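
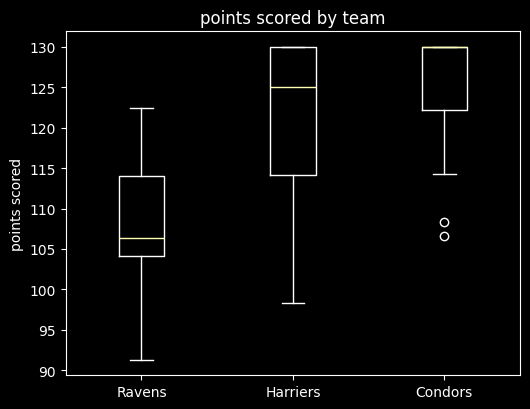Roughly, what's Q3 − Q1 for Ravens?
Q3 ≈ 114, Q1 ≈ 104; IQR ≈ 10.

≈ 10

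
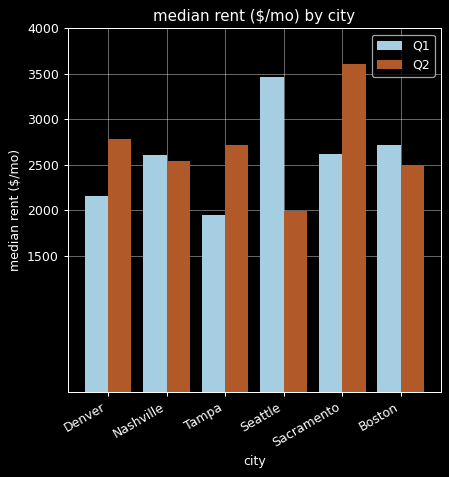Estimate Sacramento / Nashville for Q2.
≈ 1.4×

Sacramento ≈ 3500, Nashville ≈ 2500; 3500/2500 ≈ 1.4.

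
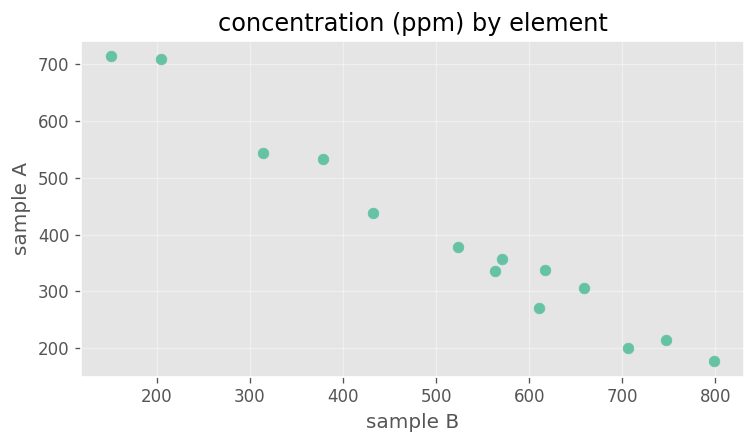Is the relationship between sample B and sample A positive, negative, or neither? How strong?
Points are negatively correlated; strong (|r| ≈ 1.0).

negative, strong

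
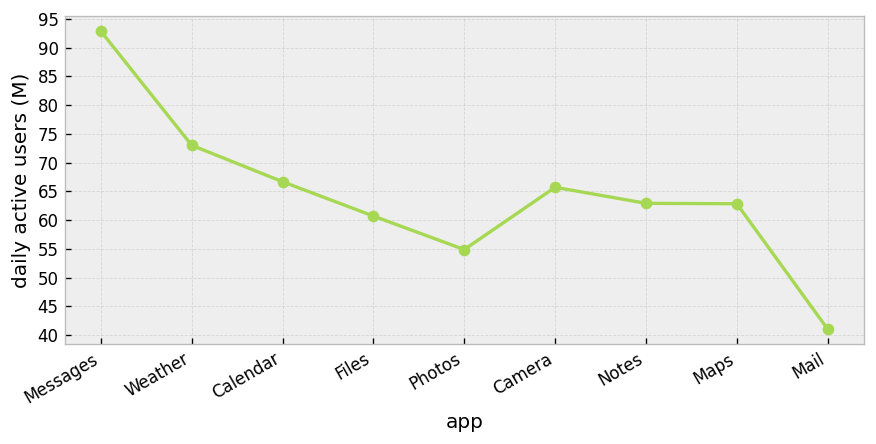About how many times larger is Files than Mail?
Files ≈ 60, Mail ≈ 40; 60/40 ≈ 1.5.

≈ 1.5×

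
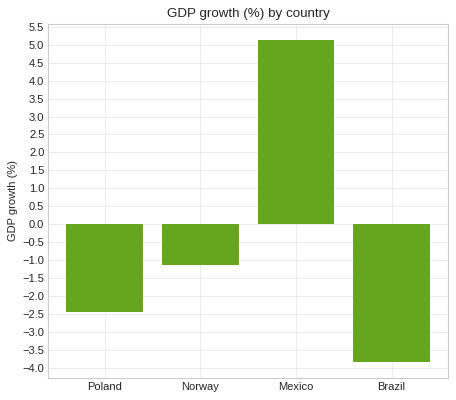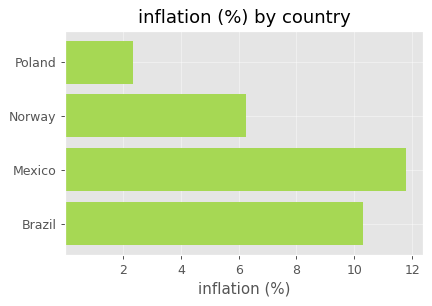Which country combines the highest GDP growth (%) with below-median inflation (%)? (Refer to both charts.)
Norway

Chart 2 median inflation (%) ≈ 8; below-median countries: Poland, Norway. Among those, Norway has the highest GDP growth (%) (≈ -1).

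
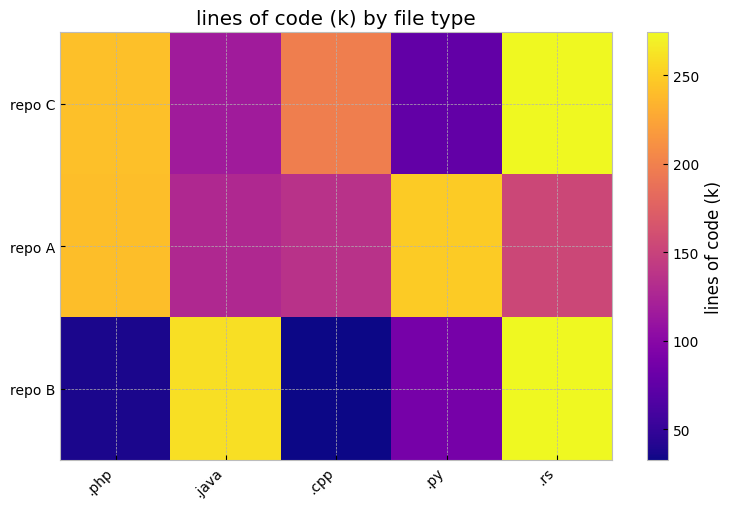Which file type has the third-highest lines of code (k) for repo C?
Top 4 for repo C: .rs ≈ 275, .php ≈ 250, .cpp ≈ 200, .java ≈ 125.

.cpp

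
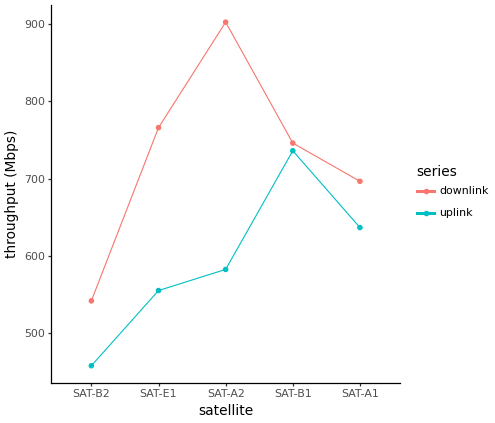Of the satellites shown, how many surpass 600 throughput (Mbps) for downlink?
4

Above 600: SAT-E1, SAT-A2, SAT-B1, SAT-A1.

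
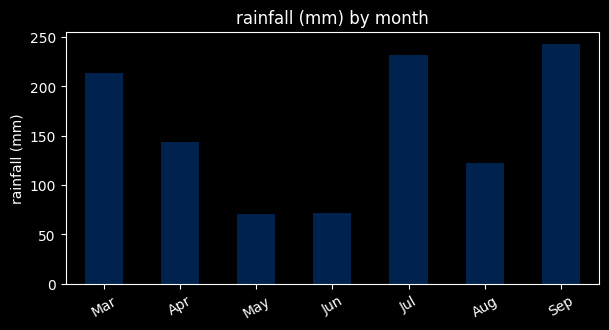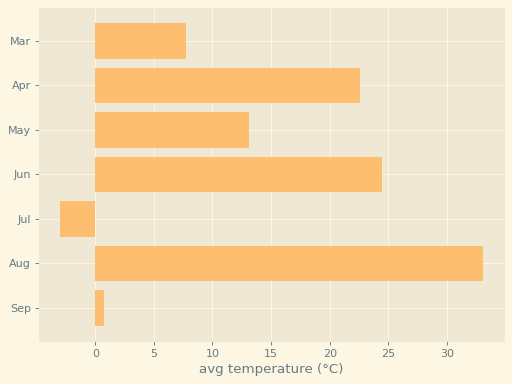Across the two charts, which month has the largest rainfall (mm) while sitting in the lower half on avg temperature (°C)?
Sep

Chart 2 median avg temperature (°C) ≈ 15; below-median months: Mar, Jul, Sep. Among those, Sep has the highest rainfall (mm) (≈ 250).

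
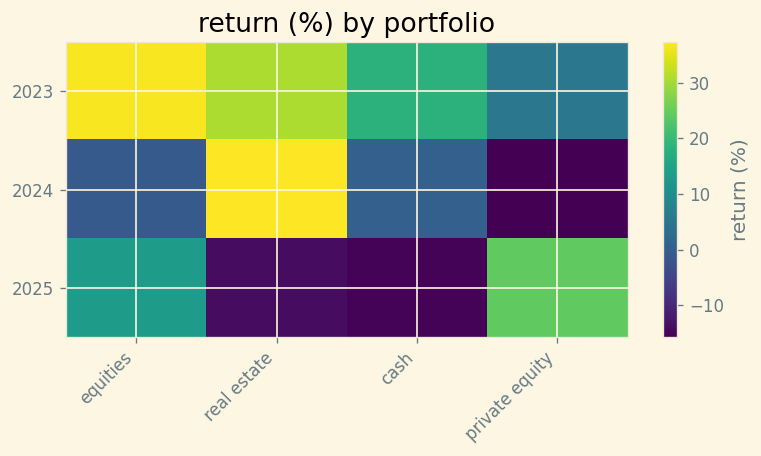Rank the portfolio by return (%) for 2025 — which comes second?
equities

Top 3 for 2025: private equity ≈ 25, equities ≈ 15, real estate ≈ -15.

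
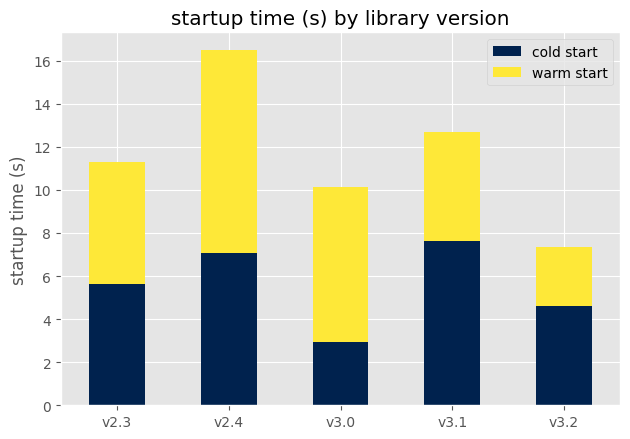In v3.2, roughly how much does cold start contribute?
cold start top ≈ 4, bottom ≈ 0; segment ≈ 4.

≈ 4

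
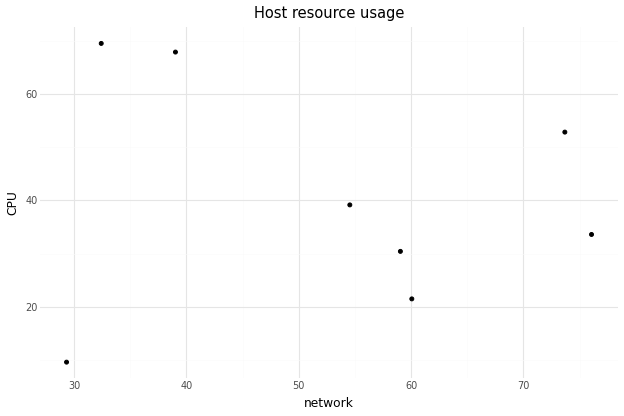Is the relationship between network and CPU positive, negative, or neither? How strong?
Points are roughly uncorrelated; weak (|r| ≈ 0.1).

no clear correlation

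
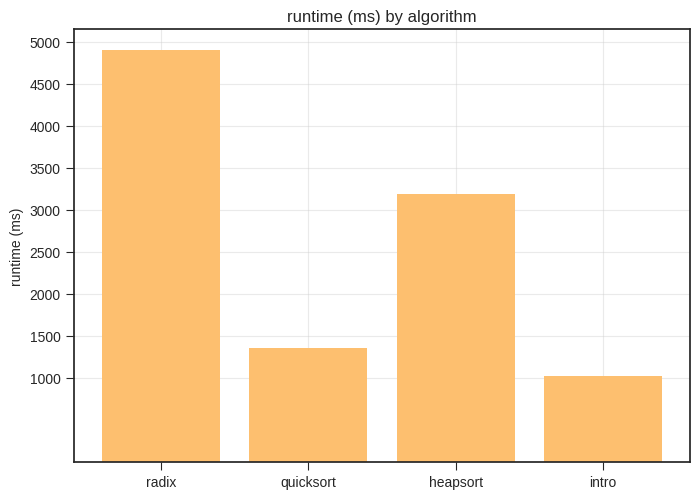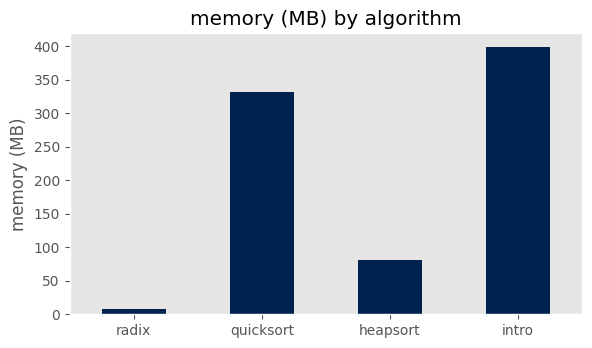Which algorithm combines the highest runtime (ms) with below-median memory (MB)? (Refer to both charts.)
radix

Chart 2 median memory (MB) ≈ 200; below-median algorithms: radix, heapsort. Among those, radix has the highest runtime (ms) (≈ 5000).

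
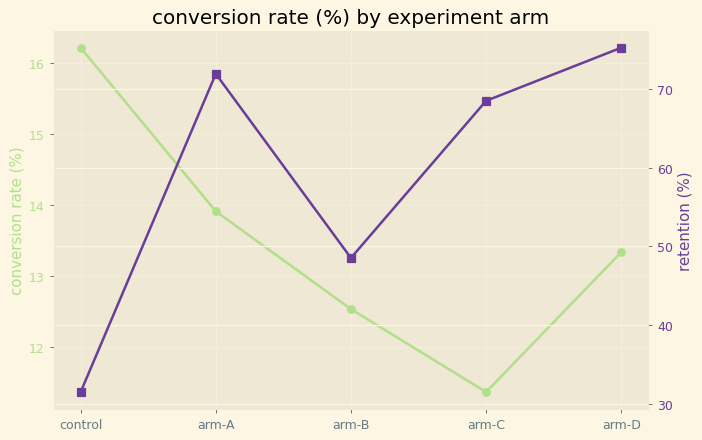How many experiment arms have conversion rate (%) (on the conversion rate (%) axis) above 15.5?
1

Above 15.5: control.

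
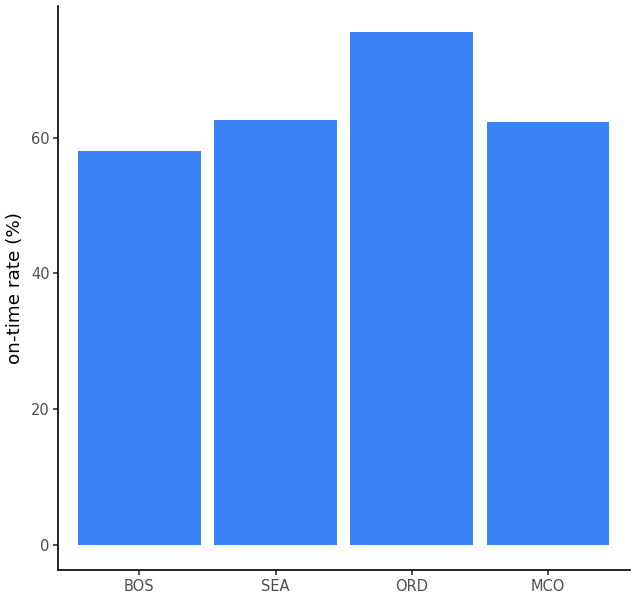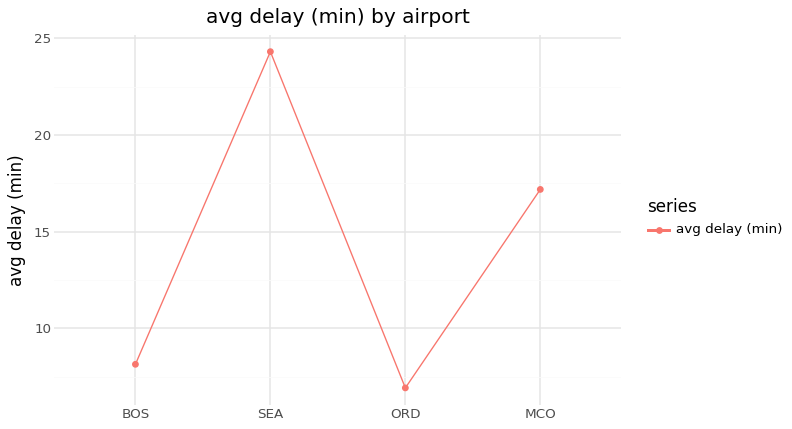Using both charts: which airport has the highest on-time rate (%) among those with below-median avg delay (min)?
Chart 2 median avg delay (min) ≈ 15; below-median airports: BOS, ORD. Among those, ORD has the highest on-time rate (%) (≈ 80).

ORD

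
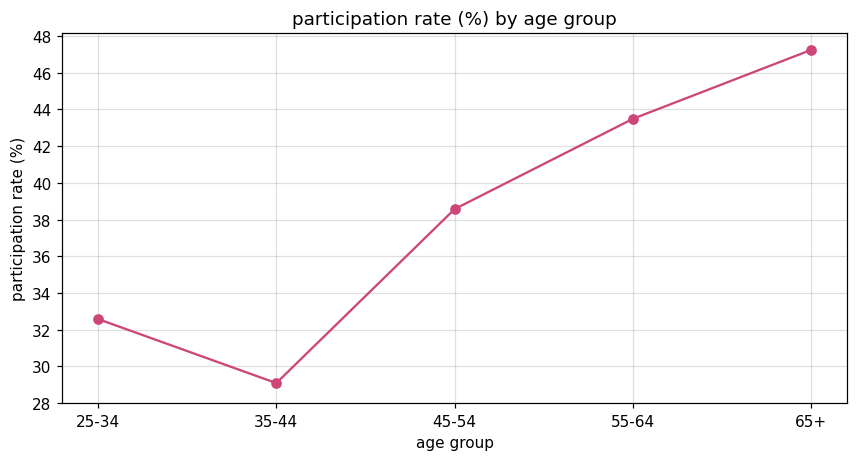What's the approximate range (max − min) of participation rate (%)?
≈ 18

Max 65+ ≈ 48, min 35-44 ≈ 30; range ≈ 18.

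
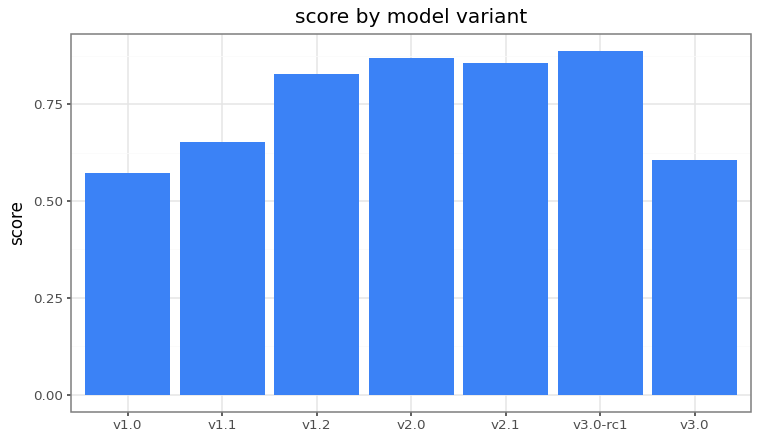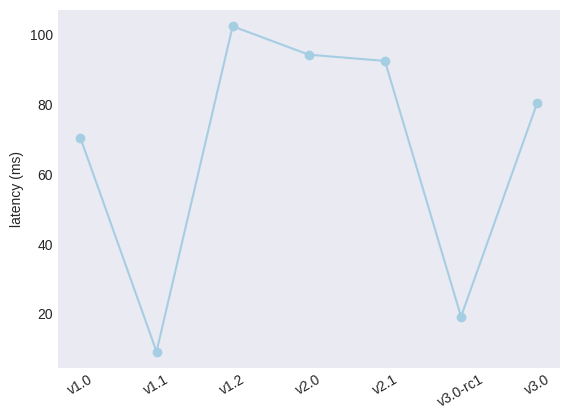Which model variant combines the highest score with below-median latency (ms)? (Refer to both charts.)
Chart 2 median latency (ms) ≈ 80; below-median model variants: v1.0, v1.1, v3.0-rc1. Among those, v3.0-rc1 has the highest score (≈ 0.9).

v3.0-rc1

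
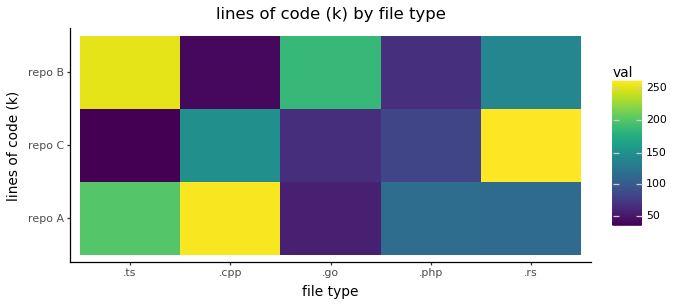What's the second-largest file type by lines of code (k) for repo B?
Top 3 for repo B: .ts ≈ 260, .go ≈ 180, .rs ≈ 140.

.go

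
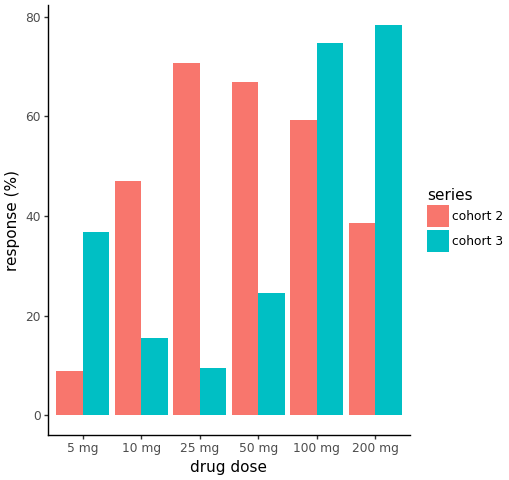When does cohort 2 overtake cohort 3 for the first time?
10 mg

5 mg: cohort 2 ≈ 10 vs cohort 3 ≈ 40 (not yet); 10 mg: cohort 2 ≈ 50 vs cohort 3 ≈ 20 (first crossover).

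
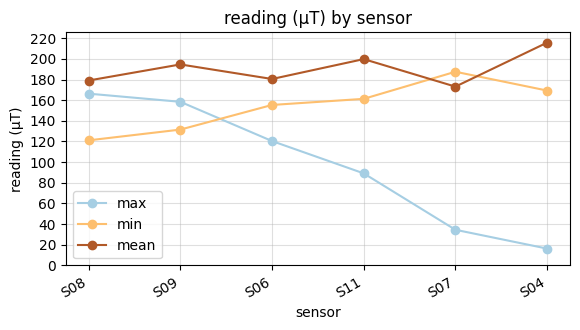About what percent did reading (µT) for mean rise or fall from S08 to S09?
S08 ≈ 180, S09 ≈ 200; (200 − 180) / 180 ≈ +11.1%.

≈ +11.1%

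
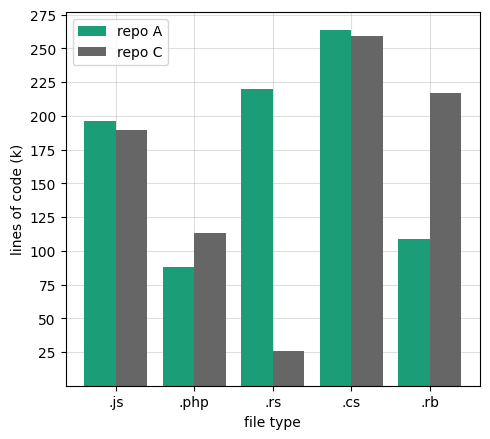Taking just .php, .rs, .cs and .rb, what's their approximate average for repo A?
(100 + 225 + 275 + 100) / 4 ≈ 175.

≈ 175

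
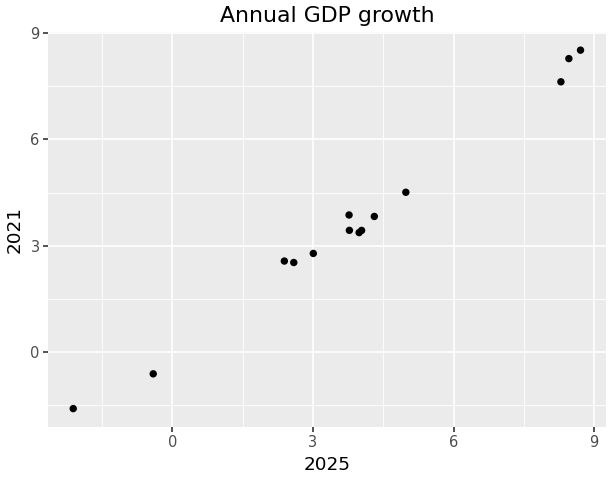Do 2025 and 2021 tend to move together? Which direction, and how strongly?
Points are positively correlated; strong (|r| ≈ 1.0).

positive, strong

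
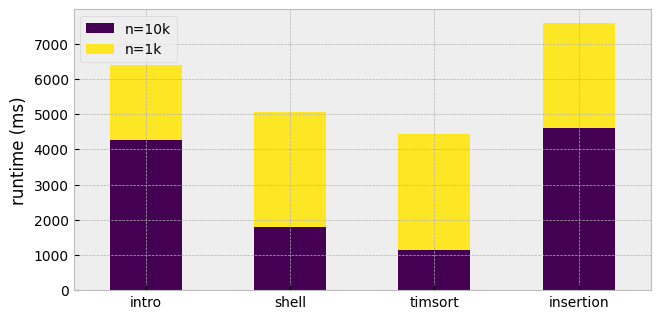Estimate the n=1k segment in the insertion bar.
n=1k top ≈ 8000, bottom ≈ 5000; segment ≈ 3000.

≈ 3000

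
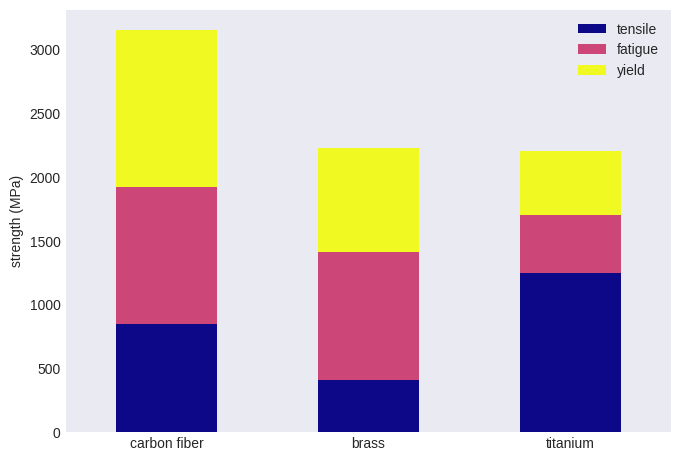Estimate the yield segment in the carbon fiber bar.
≈ 1000

yield top ≈ 3000, bottom ≈ 2000; segment ≈ 1000.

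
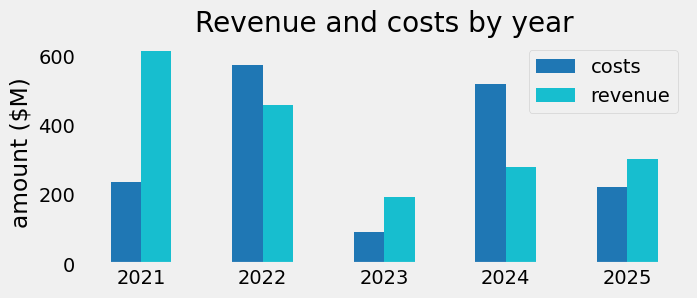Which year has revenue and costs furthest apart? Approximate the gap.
2021, ≈ 400 $M

2021: revenue ≈ 600, costs ≈ 200 → gap ≈ 400. Next-largest (2024) is only ≈ 200.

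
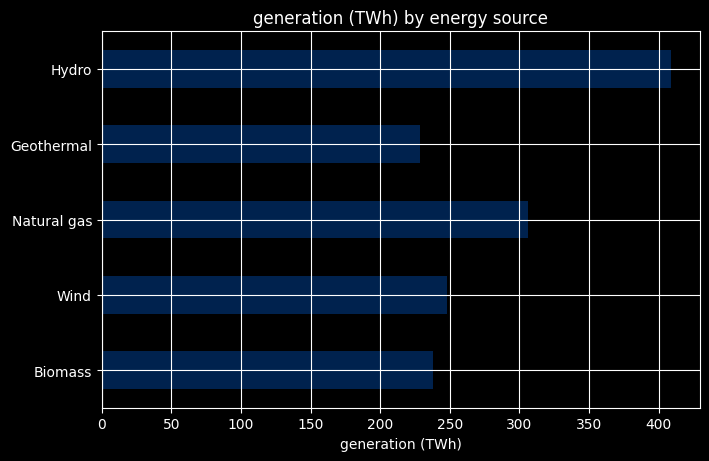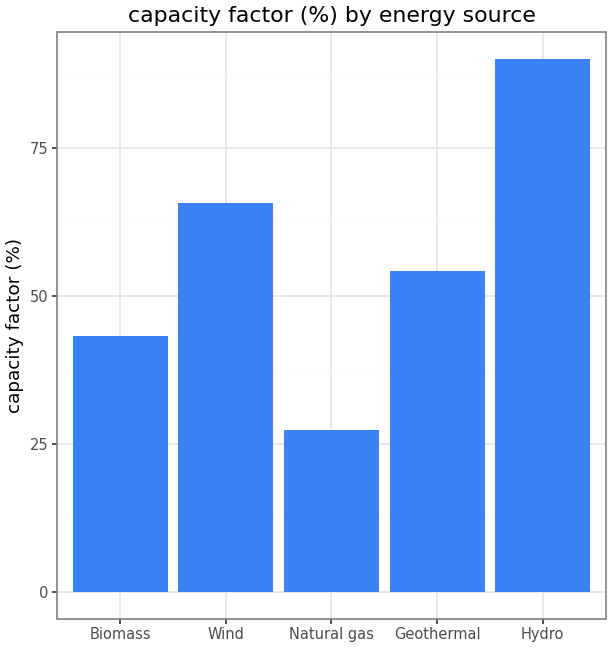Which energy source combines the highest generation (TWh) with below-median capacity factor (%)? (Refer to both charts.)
Chart 2 median capacity factor (%) ≈ 50; below-median energy sources: Biomass, Natural gas. Among those, Natural gas has the highest generation (TWh) (≈ 300).

Natural gas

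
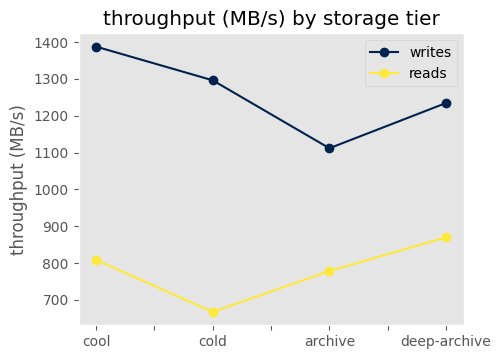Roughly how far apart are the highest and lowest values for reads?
≈ 200

Max deep-archive ≈ 900, min cold ≈ 700; range ≈ 200.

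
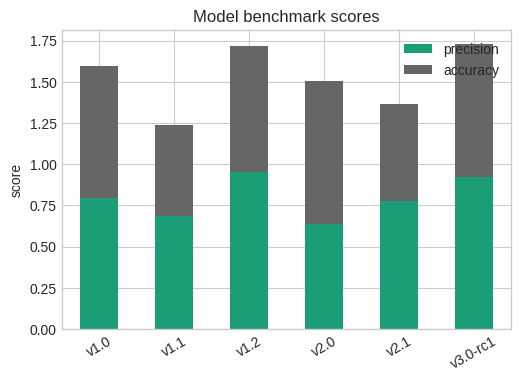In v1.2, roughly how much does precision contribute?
precision top ≈ 1.0, bottom ≈ 0.0; segment ≈ 1.0.

≈ 1.0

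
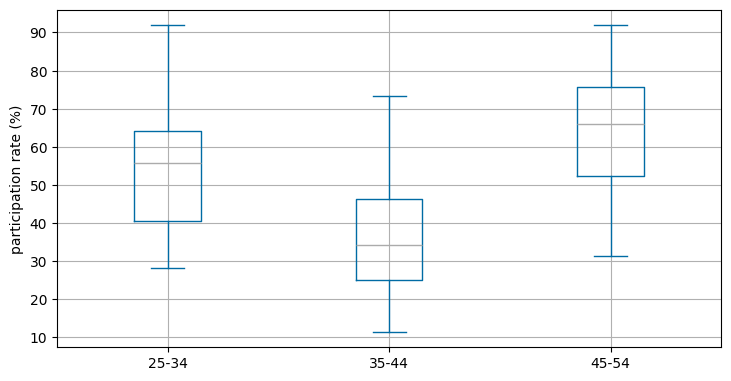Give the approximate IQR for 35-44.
≈ 20

Q3 ≈ 45, Q1 ≈ 25; IQR ≈ 20.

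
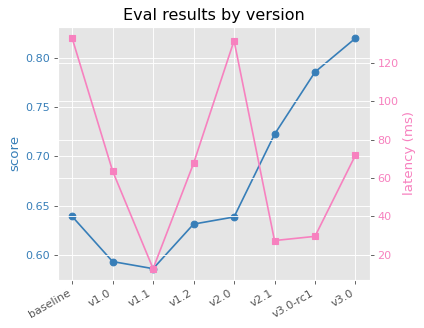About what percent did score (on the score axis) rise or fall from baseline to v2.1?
baseline ≈ 0.64, v2.1 ≈ 0.72; (0.72 − 0.64) / 0.64 ≈ +12.5%.

≈ +12.5%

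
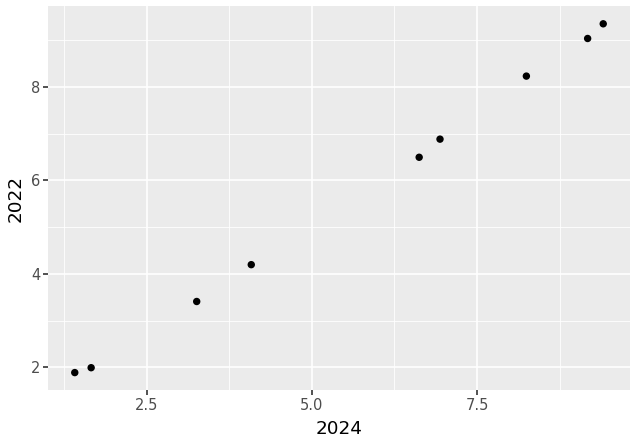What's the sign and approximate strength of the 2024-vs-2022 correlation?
positive, strong

Points are positively correlated; strong (|r| ≈ 1.0).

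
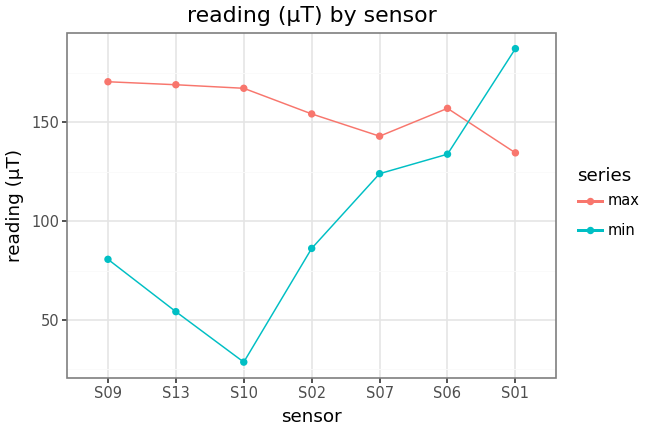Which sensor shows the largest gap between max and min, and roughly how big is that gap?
S10: max ≈ 160, min ≈ 20 → gap ≈ 140. Next-largest (S13) is only ≈ 100.

S10, ≈ 140 µT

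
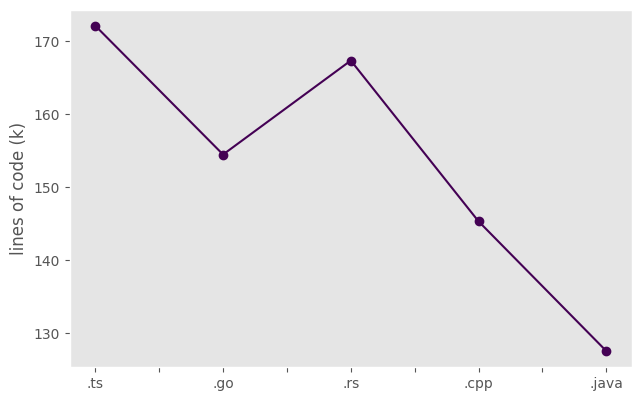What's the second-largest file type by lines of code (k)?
.rs

Top 3: .ts ≈ 170, .rs ≈ 165, .go ≈ 155.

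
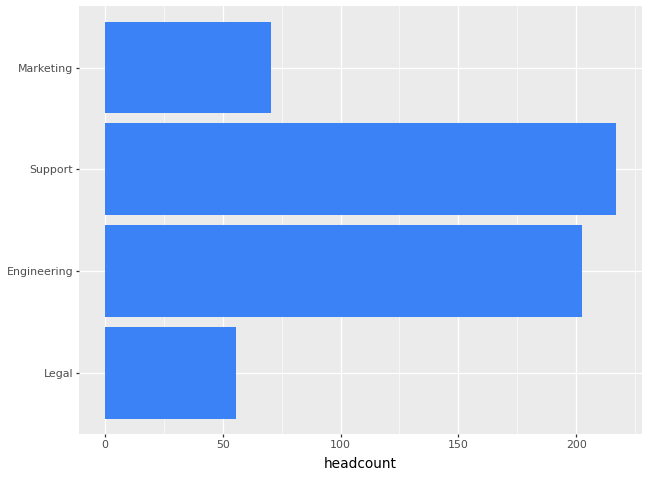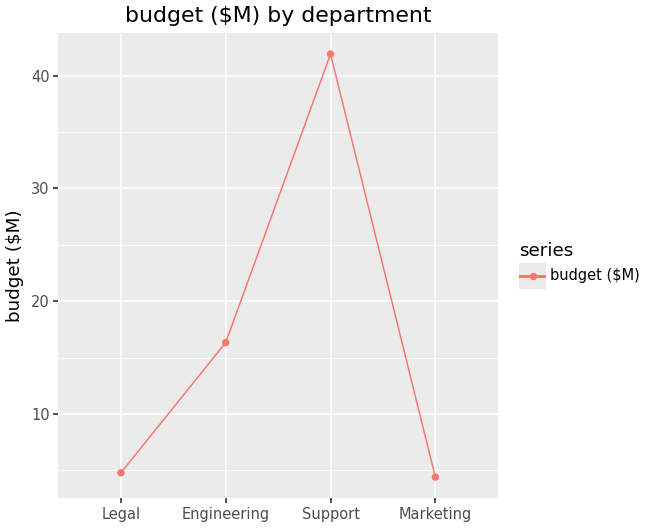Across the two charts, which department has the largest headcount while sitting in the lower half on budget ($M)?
Marketing

Chart 2 median budget ($M) ≈ 10; below-median departments: Legal, Marketing. Among those, Marketing has the highest headcount (≈ 80).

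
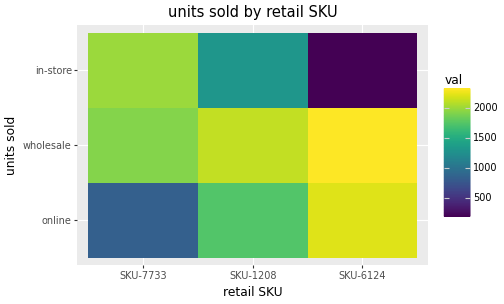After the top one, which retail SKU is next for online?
Top 3 for online: SKU-6124 ≈ 2200, SKU-1208 ≈ 1800, SKU-7733 ≈ 800.

SKU-1208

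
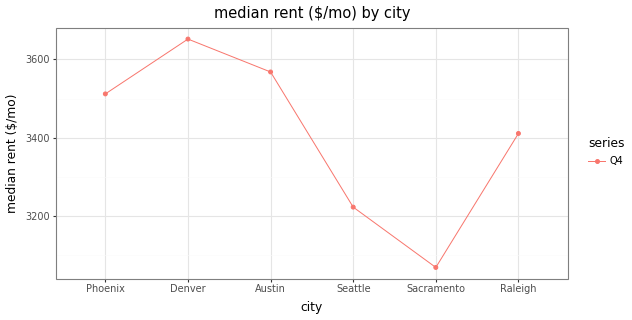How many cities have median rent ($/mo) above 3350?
4

Above 3350: Phoenix, Denver, Austin, Raleigh.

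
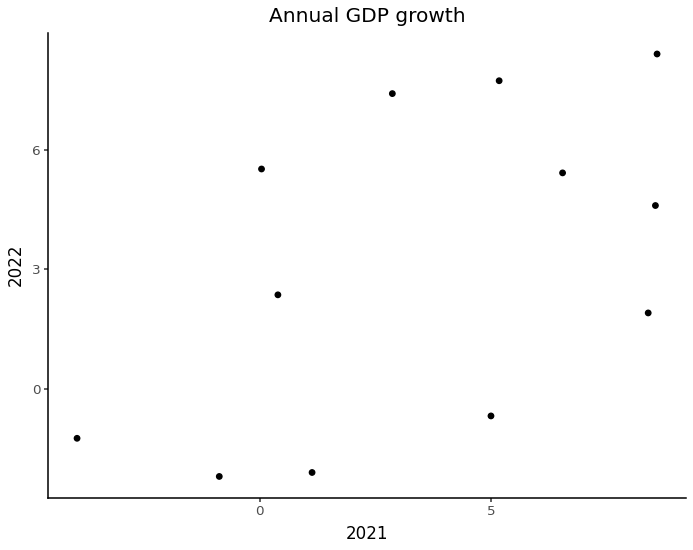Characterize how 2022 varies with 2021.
positive, moderate

Points are positively correlated; moderate (|r| ≈ 0.5).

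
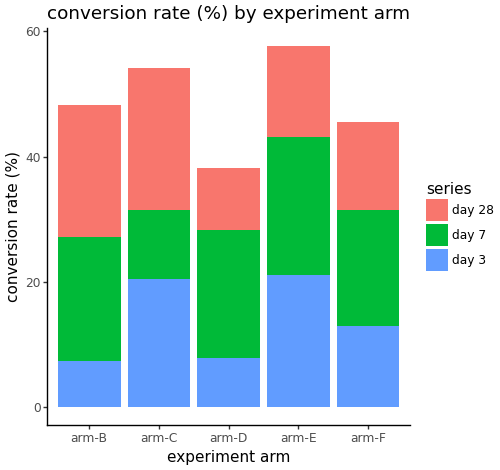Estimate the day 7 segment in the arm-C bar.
day 7 top ≈ 30, bottom ≈ 20; segment ≈ 10.

≈ 10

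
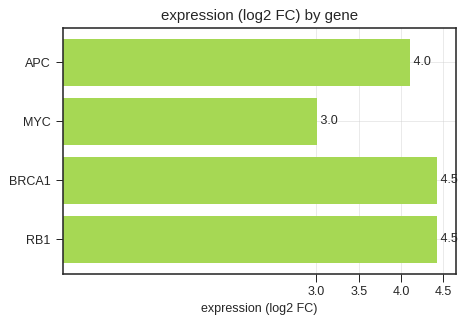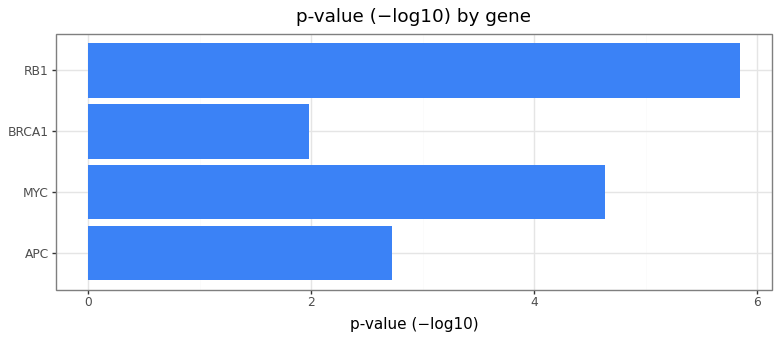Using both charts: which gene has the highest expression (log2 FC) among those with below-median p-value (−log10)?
BRCA1

Chart 2 median p-value (−log10) ≈ 4; below-median genes: APC, BRCA1. Among those, BRCA1 has the highest expression (log2 FC) (≈ 4.5).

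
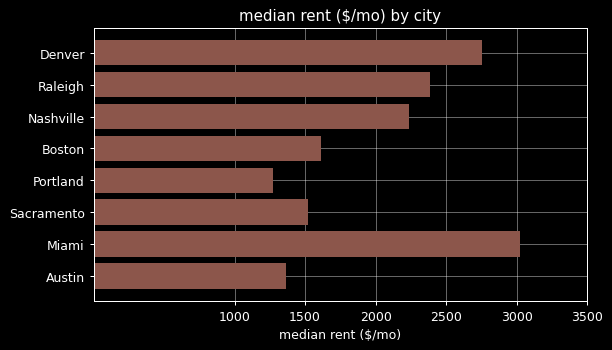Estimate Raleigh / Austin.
Raleigh ≈ 2500, Austin ≈ 1500; 2500/1500 ≈ 1.67.

≈ 1.67×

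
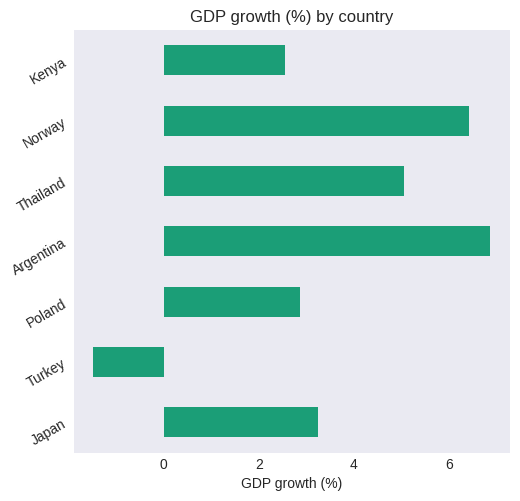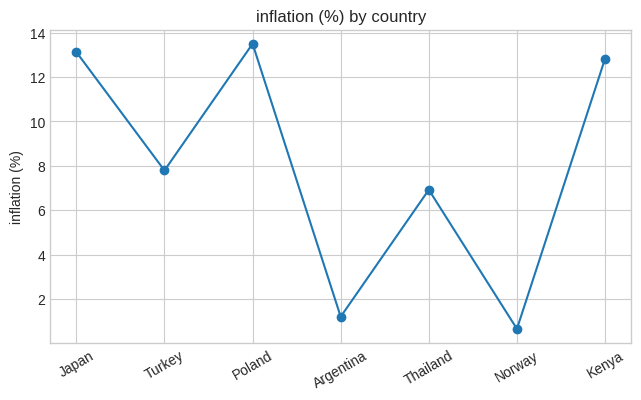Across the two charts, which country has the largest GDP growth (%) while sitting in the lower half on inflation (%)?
Argentina

Chart 2 median inflation (%) ≈ 8; below-median countries: Argentina, Thailand, Norway. Among those, Argentina has the highest GDP growth (%) (≈ 7).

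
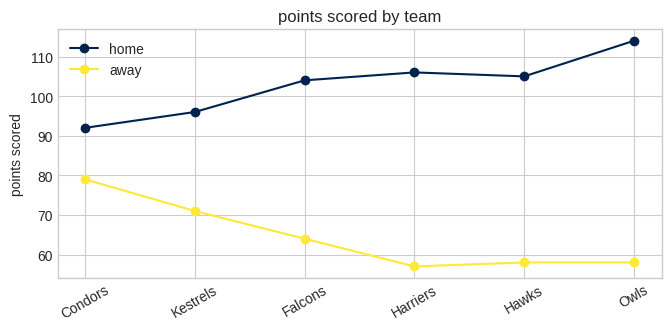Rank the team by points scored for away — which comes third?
Falcons

Top 4 for away: Condors ≈ 80, Kestrels ≈ 70, Falcons ≈ 65, Owls ≈ 60.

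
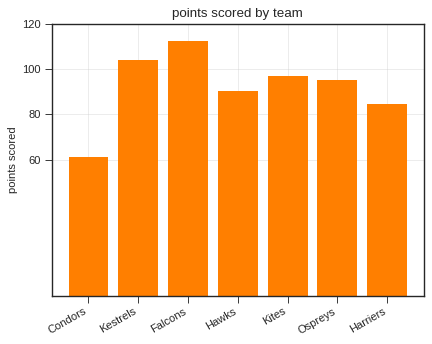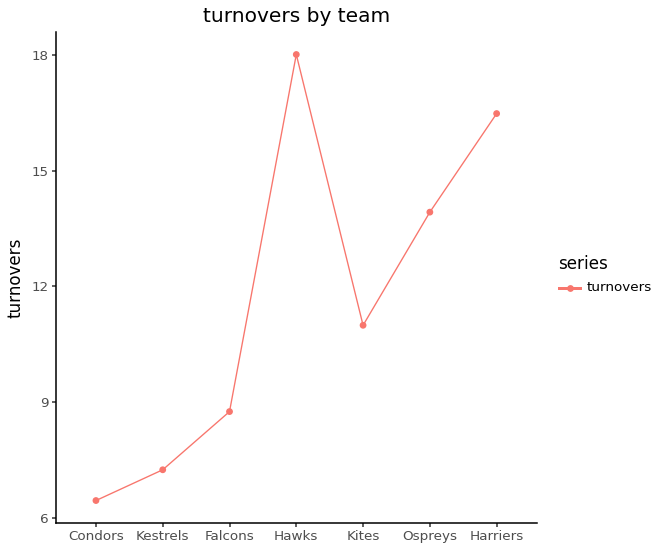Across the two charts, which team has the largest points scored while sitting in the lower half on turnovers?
Falcons

Chart 2 median turnovers ≈ 10; below-median teams: Condors, Kestrels, Falcons. Among those, Falcons has the highest points scored (≈ 120).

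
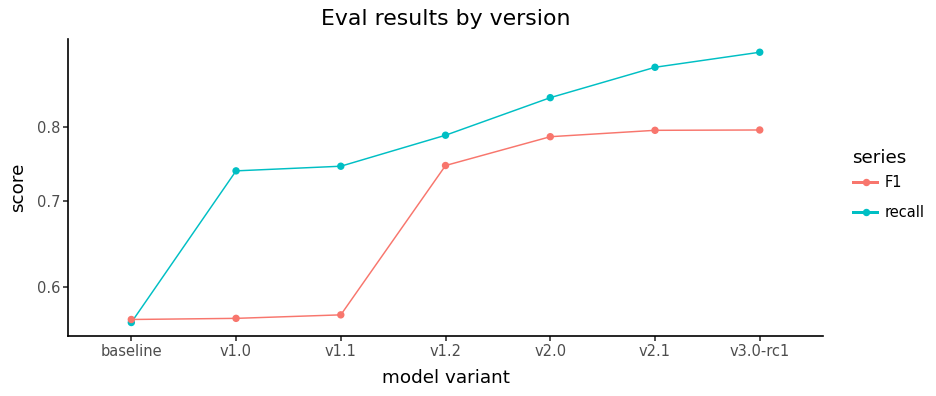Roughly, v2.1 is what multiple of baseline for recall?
v2.1 ≈ 0.90, baseline ≈ 0.55; 0.90/0.55 ≈ 1.64.

≈ 1.64×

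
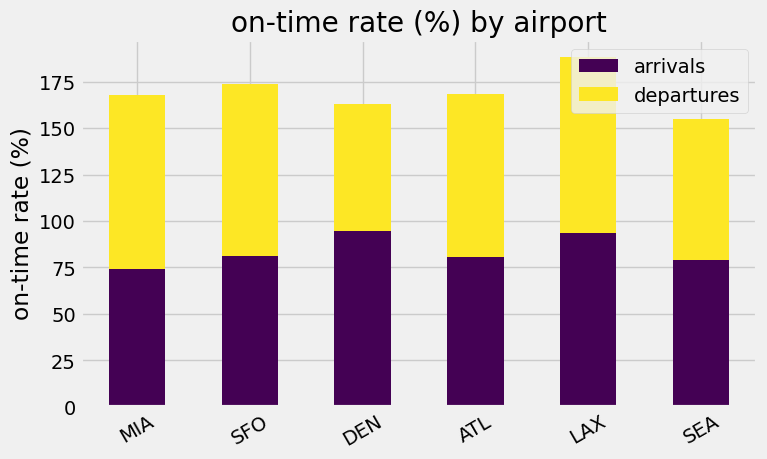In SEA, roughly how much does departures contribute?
departures top ≈ 160, bottom ≈ 80; segment ≈ 80.

≈ 80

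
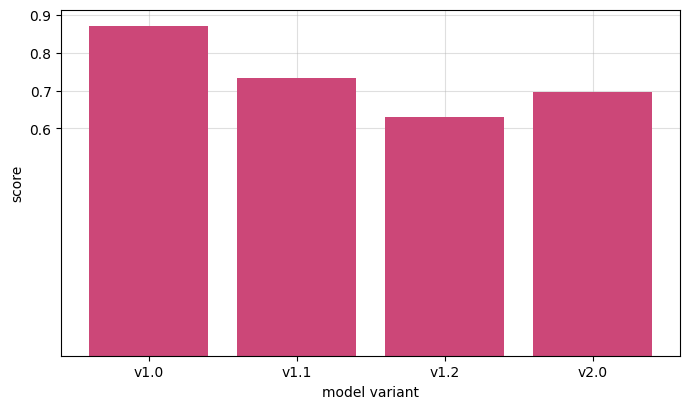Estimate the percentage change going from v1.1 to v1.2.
≈ -14.3%

v1.1 ≈ 0.7, v1.2 ≈ 0.6; (0.6 − 0.7) / 0.7 ≈ -14.3%.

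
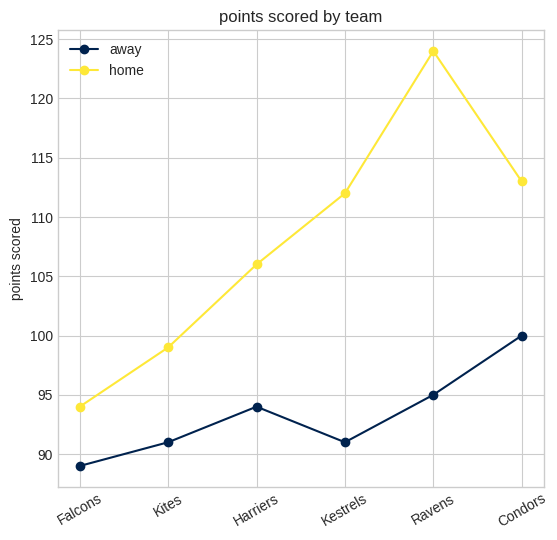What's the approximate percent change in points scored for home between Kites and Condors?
≈ +15%

Kites ≈ 100, Condors ≈ 115; (115 − 100) / 100 ≈ +15%.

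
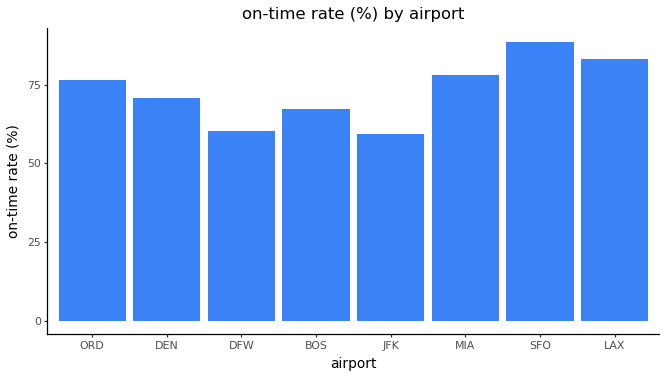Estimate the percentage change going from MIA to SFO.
≈ +12.5%

MIA ≈ 80, SFO ≈ 90; (90 − 80) / 80 ≈ +12.5%.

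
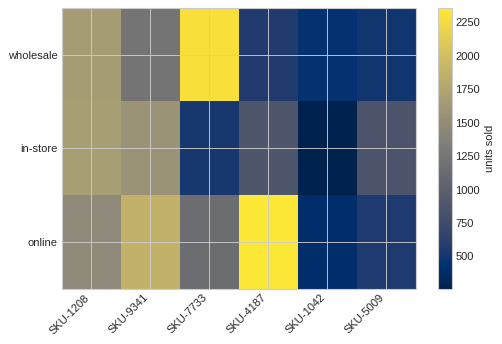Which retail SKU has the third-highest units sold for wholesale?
SKU-9341

Top 4 for wholesale: SKU-7733 ≈ 2200, SKU-1208 ≈ 1600, SKU-9341 ≈ 1200, SKU-4187 ≈ 600.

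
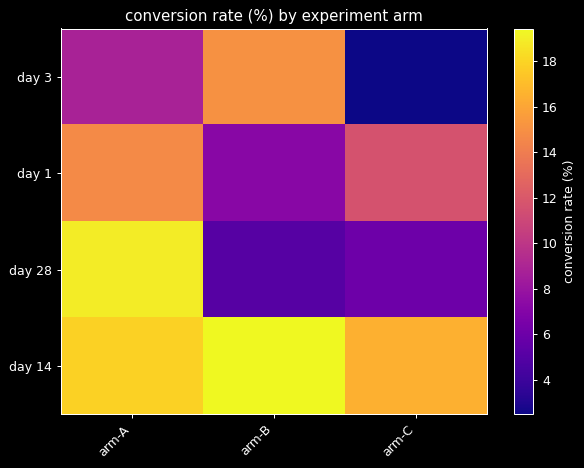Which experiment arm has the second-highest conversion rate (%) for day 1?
Top 3 for day 1: arm-A ≈ 14, arm-C ≈ 12, arm-B ≈ 8.

arm-C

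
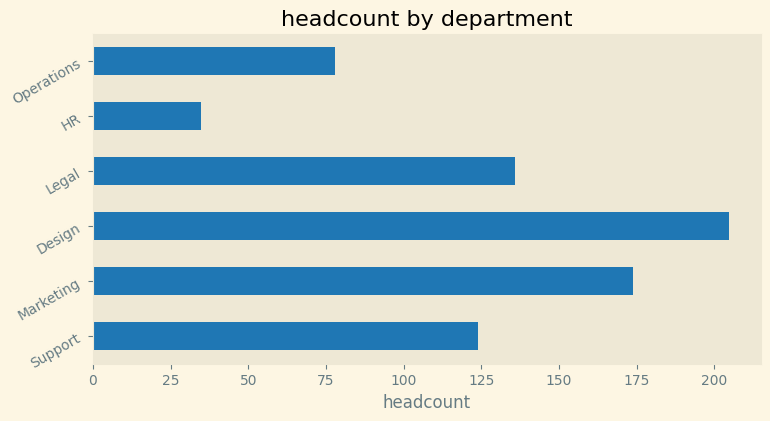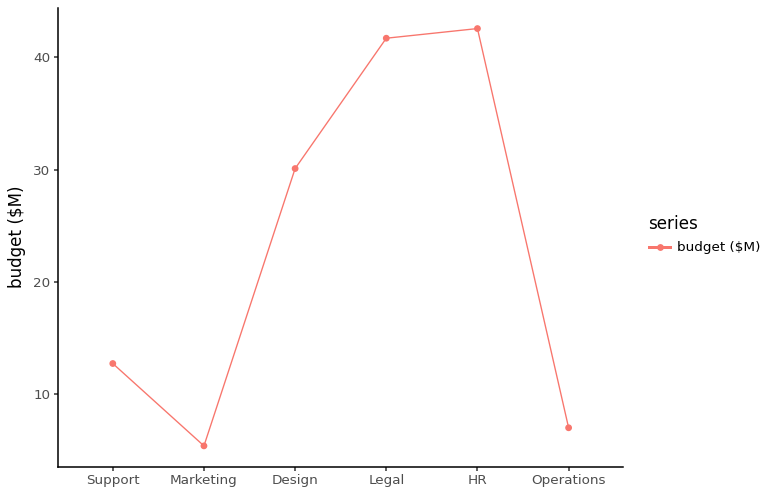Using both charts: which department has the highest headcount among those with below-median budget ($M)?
Chart 2 median budget ($M) ≈ 20; below-median departments: Support, Marketing, Operations. Among those, Marketing has the highest headcount (≈ 180).

Marketing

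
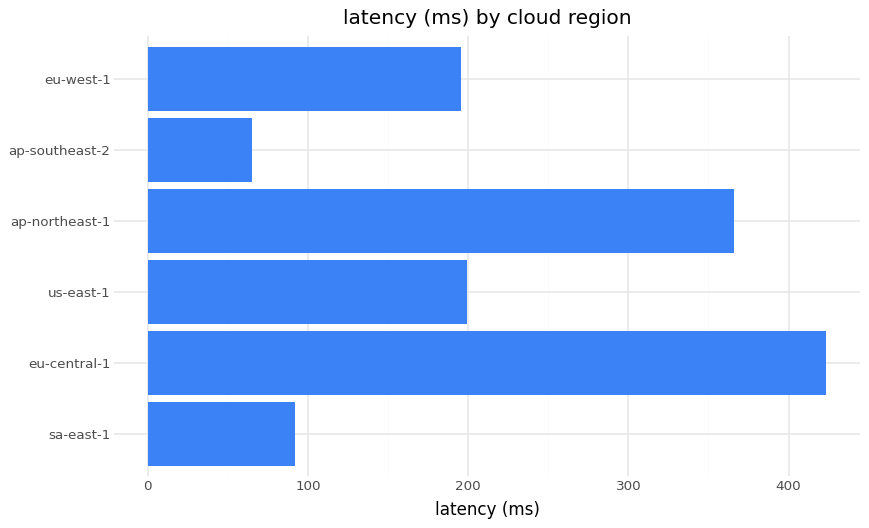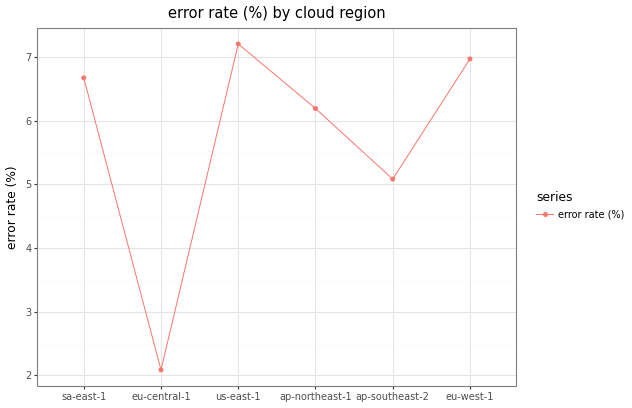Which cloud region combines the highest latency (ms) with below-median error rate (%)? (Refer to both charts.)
eu-central-1

Chart 2 median error rate (%) ≈ 6; below-median cloud regions: eu-central-1, ap-northeast-1, ap-southeast-2. Among those, eu-central-1 has the highest latency (ms) (≈ 400).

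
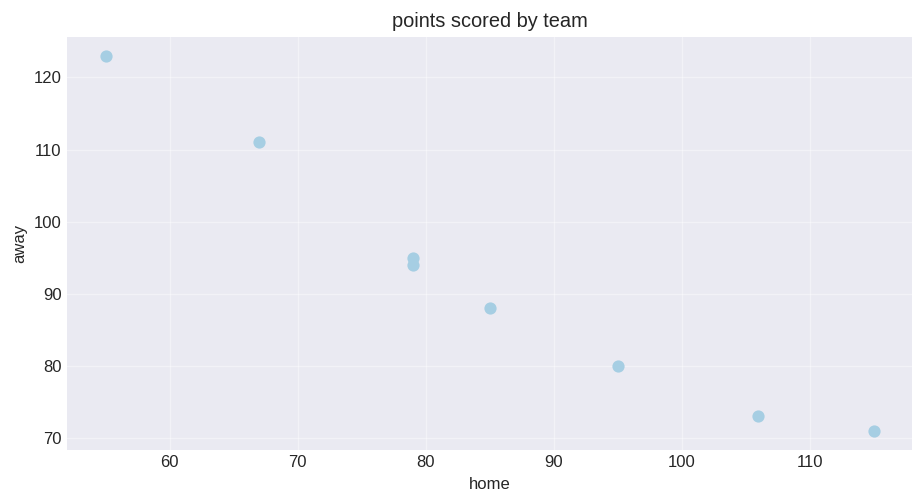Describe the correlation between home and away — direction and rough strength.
negative, strong

Points are negatively correlated; strong (|r| ≈ 1.0).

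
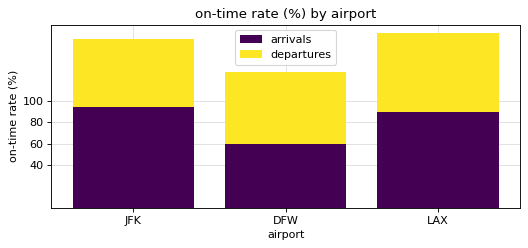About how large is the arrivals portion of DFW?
arrivals top ≈ 60, bottom ≈ 0; segment ≈ 60.

≈ 60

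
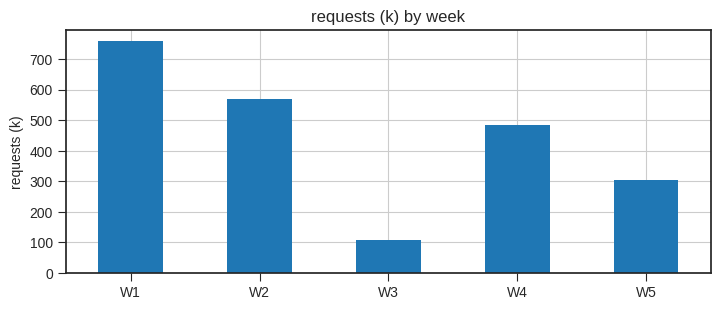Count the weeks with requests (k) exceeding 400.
Above 400: W1, W2, W4.

3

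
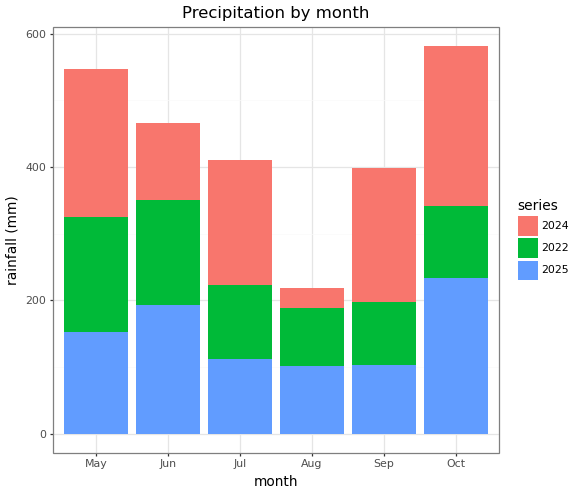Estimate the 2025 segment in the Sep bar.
≈ 100

2025 top ≈ 100, bottom ≈ 0; segment ≈ 100.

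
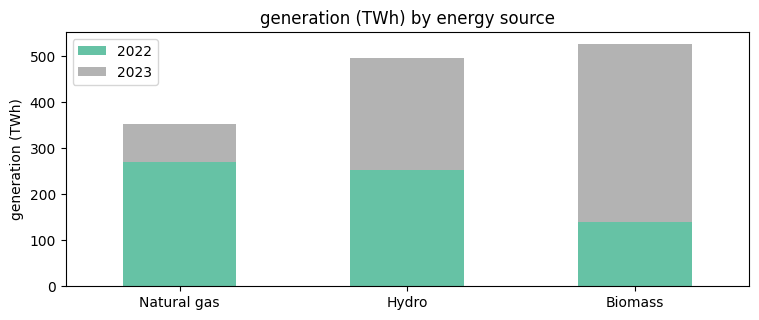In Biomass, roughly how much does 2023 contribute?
≈ 400

2023 top ≈ 550, bottom ≈ 150; segment ≈ 400.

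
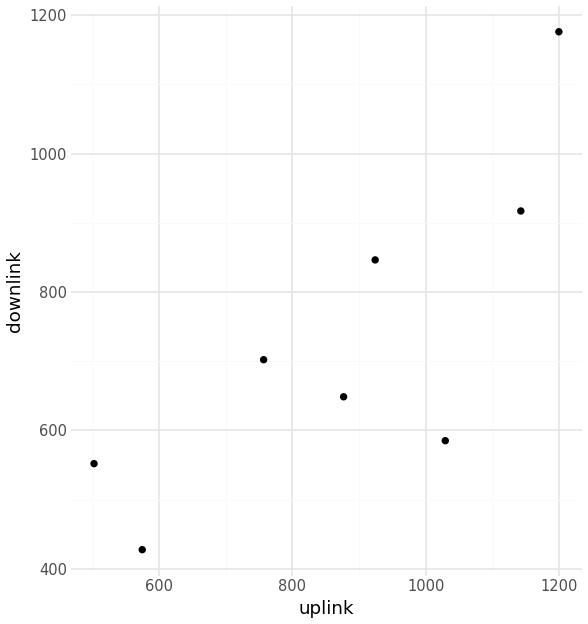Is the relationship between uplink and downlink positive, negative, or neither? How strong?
Points are positively correlated; strong (|r| ≈ 0.8).

positive, strong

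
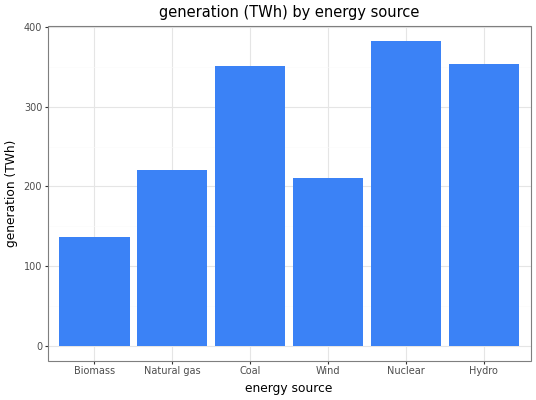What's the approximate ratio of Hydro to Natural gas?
≈ 1.75×

Hydro ≈ 350, Natural gas ≈ 200; 350/200 ≈ 1.75.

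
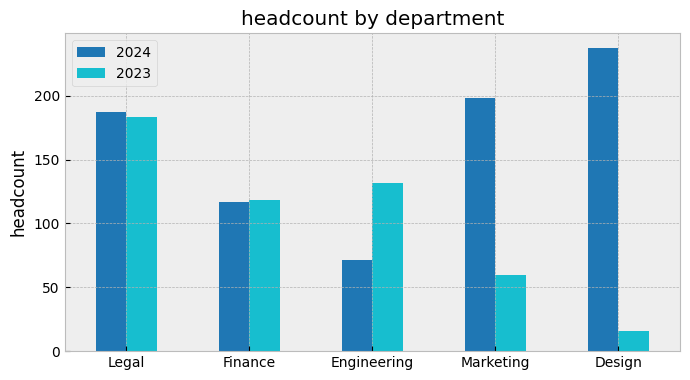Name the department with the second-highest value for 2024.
Top 3 for 2024: Design ≈ 240, Marketing ≈ 200, Legal ≈ 180.

Marketing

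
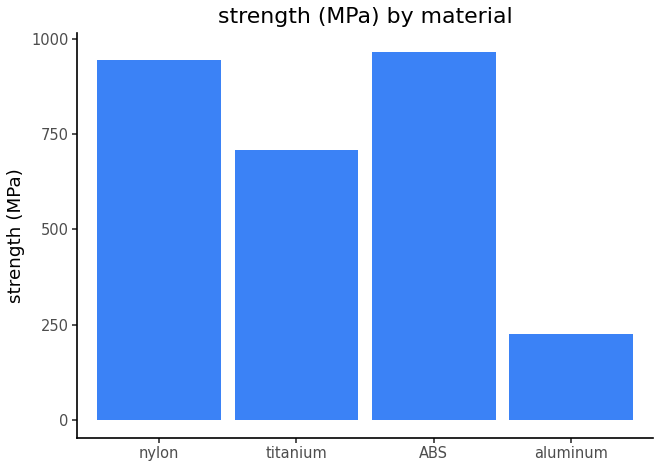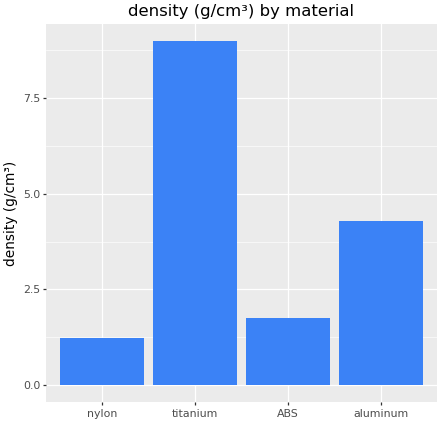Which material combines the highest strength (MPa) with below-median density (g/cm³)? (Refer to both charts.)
ABS

Chart 2 median density (g/cm³) ≈ 3; below-median materials: nylon, ABS. Among those, ABS has the highest strength (MPa) (≈ 1000).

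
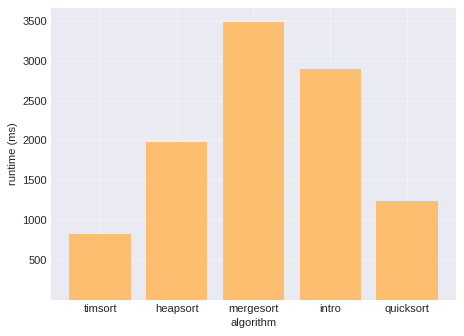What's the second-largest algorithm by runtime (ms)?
Top 3: mergesort ≈ 3500, intro ≈ 3000, heapsort ≈ 2000.

intro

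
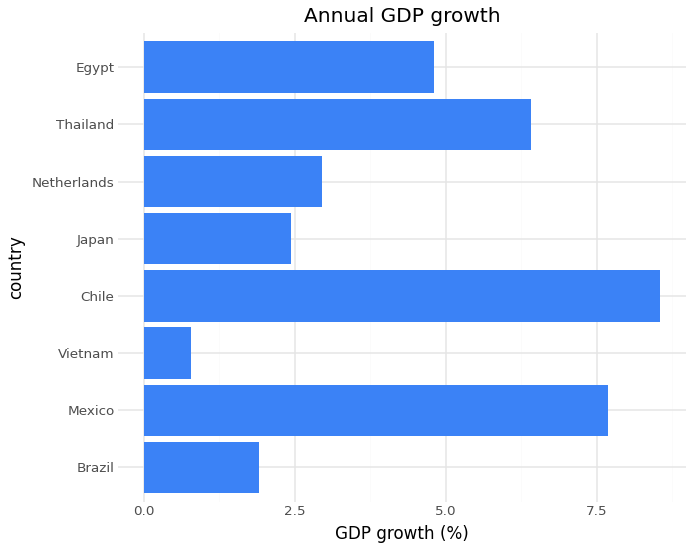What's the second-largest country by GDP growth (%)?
Top 3: Chile ≈ 9, Mexico ≈ 8, Thailand ≈ 6.

Mexico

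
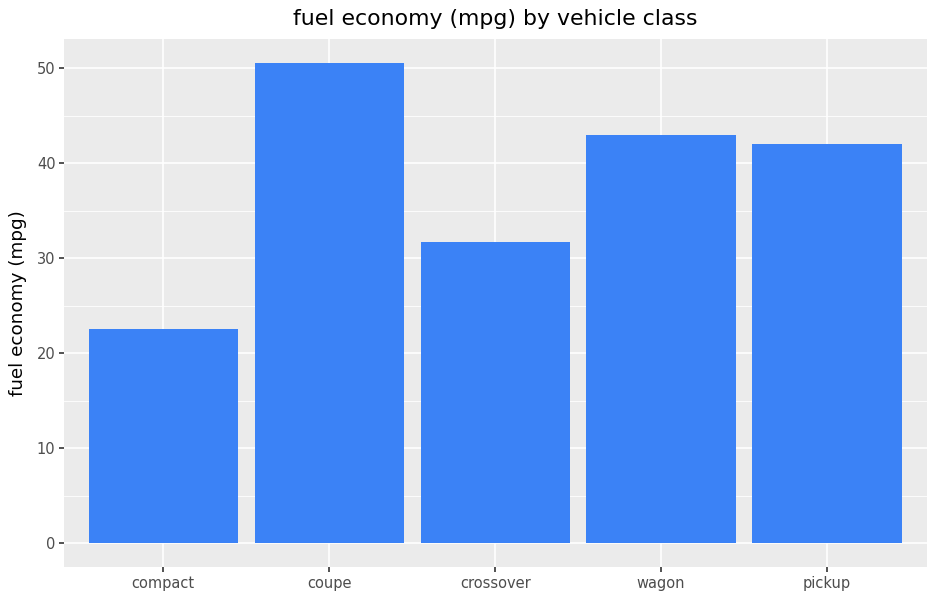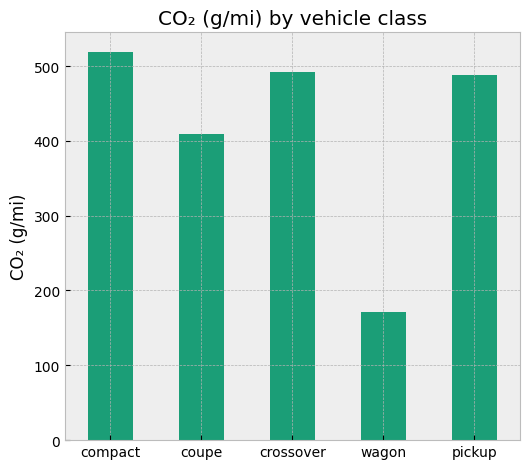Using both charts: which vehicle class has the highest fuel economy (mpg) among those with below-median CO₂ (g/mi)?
Chart 2 median CO₂ (g/mi) ≈ 500; below-median vehicle classes: coupe, wagon. Among those, coupe has the highest fuel economy (mpg) (≈ 50).

coupe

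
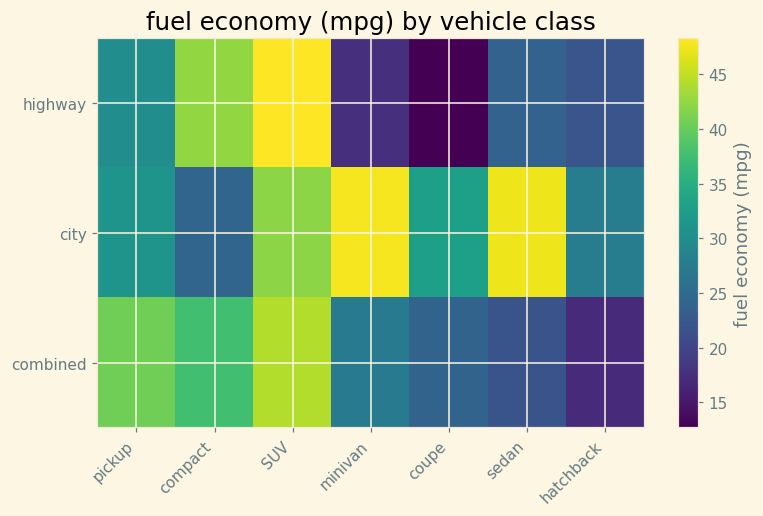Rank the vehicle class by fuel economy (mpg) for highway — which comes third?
pickup

Top 4 for highway: SUV ≈ 50, compact ≈ 45, pickup ≈ 30, sedan ≈ 25.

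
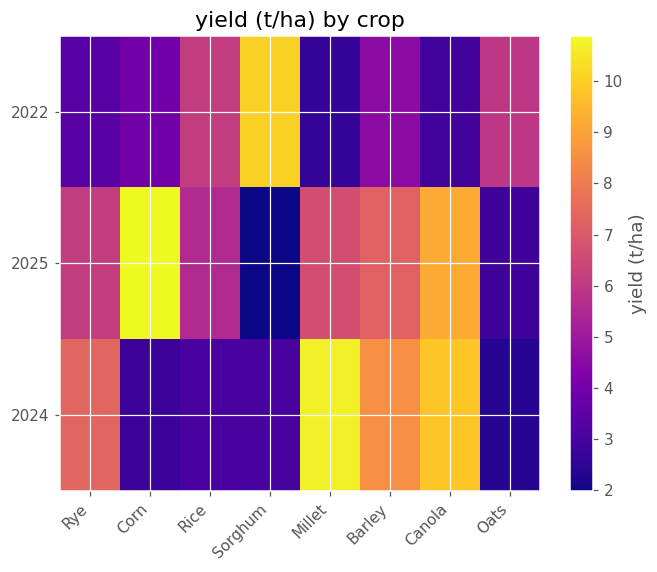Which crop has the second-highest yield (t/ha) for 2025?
Top 3 for 2025: Corn ≈ 11, Canola ≈ 9, Barley ≈ 7.

Canola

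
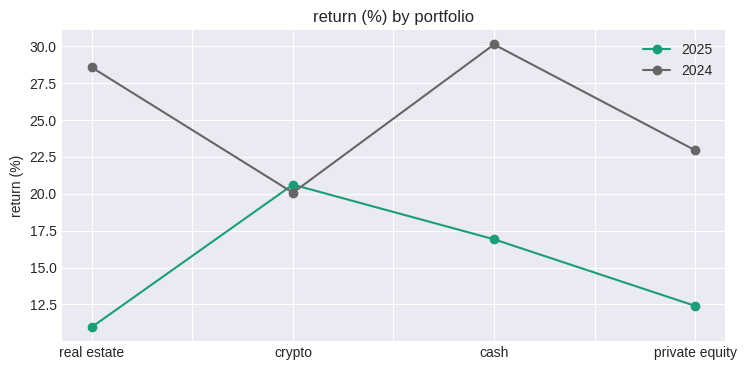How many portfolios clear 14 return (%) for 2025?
Above 14: crypto, cash.

2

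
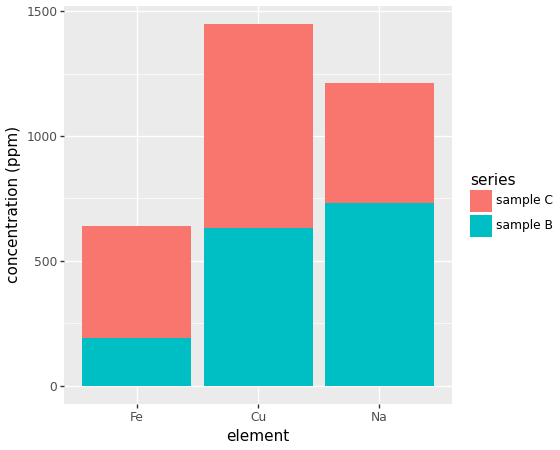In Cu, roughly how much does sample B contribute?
sample B top ≈ 600, bottom ≈ 0; segment ≈ 600.

≈ 600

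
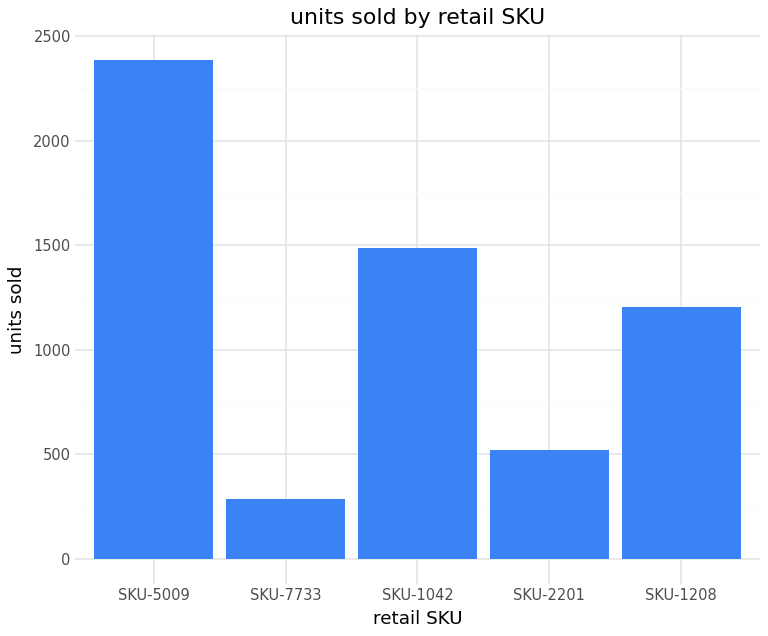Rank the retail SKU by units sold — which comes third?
SKU-1208

Top 4: SKU-5009 ≈ 2400, SKU-1042 ≈ 1400, SKU-1208 ≈ 1200, SKU-2201 ≈ 600.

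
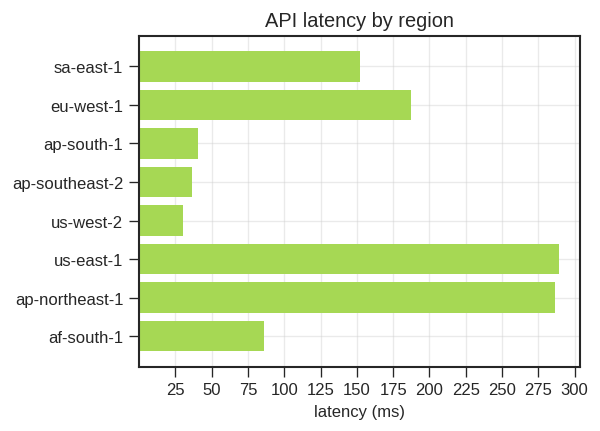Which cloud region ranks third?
eu-west-1

Top 4: us-east-1 ≈ 300, ap-northeast-1 ≈ 275, eu-west-1 ≈ 175, sa-east-1 ≈ 150.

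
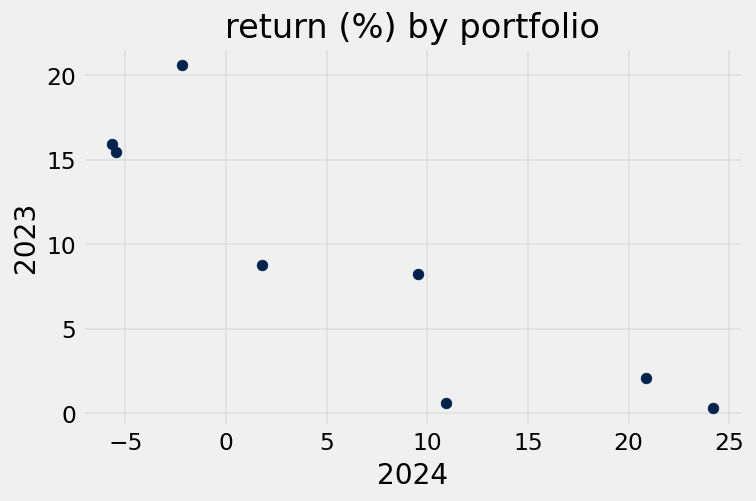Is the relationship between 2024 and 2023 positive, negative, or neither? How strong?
negative, strong

Points are negatively correlated; strong (|r| ≈ 0.9).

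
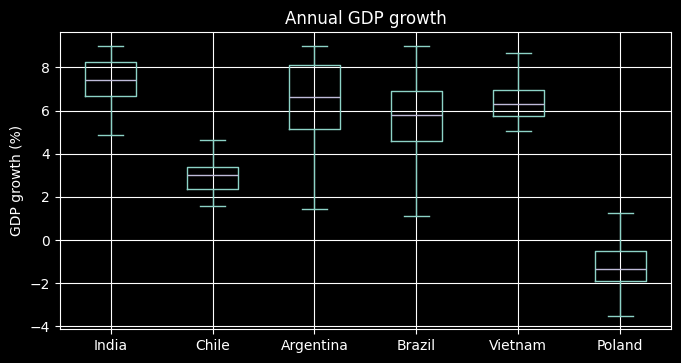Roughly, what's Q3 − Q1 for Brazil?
≈ 2

Q3 ≈ 7, Q1 ≈ 5; IQR ≈ 2.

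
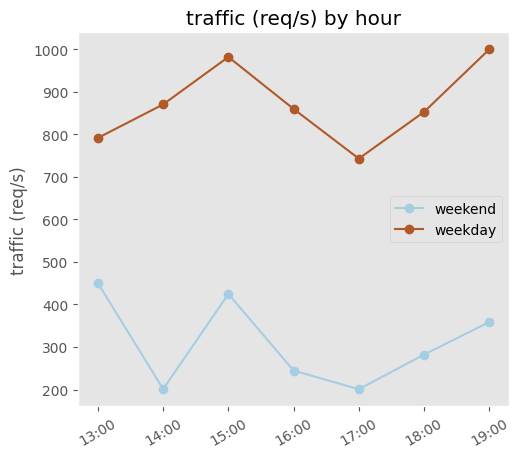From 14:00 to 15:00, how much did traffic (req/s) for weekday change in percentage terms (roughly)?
≈ +11.1%

14:00 ≈ 900, 15:00 ≈ 1000; (1000 − 900) / 900 ≈ +11.1%.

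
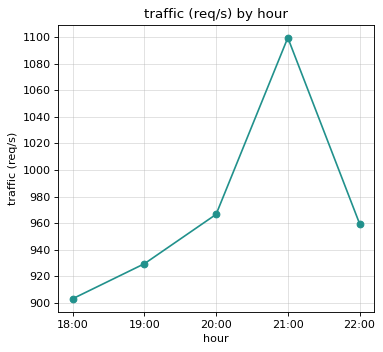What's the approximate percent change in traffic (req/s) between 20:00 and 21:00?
20:00 ≈ 960, 21:00 ≈ 1100; (1100 − 960) / 960 ≈ +14.6%.

≈ +14.6%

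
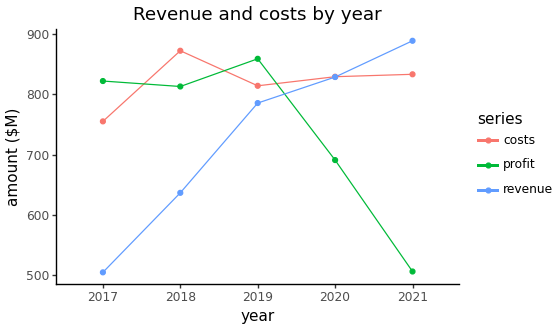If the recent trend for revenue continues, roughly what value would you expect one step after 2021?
Last three: 800, 850, 900 → slope ≈ 50/step → next ≈ 950.

≈ 950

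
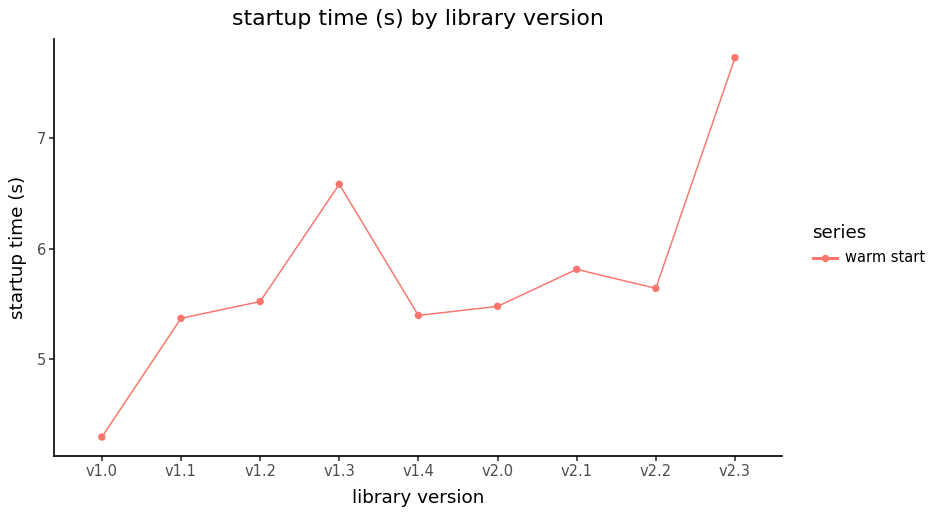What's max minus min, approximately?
Max v2.3 ≈ 7.5, min v1.0 ≈ 4.5; range ≈ 3.0.

≈ 3.0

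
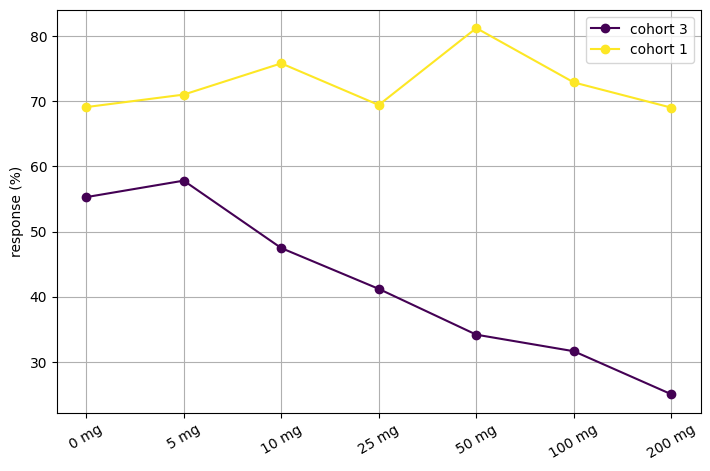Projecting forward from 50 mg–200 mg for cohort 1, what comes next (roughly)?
≈ 65

Last three: 80, 75, 70 → slope ≈ -5/step → next ≈ 65.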